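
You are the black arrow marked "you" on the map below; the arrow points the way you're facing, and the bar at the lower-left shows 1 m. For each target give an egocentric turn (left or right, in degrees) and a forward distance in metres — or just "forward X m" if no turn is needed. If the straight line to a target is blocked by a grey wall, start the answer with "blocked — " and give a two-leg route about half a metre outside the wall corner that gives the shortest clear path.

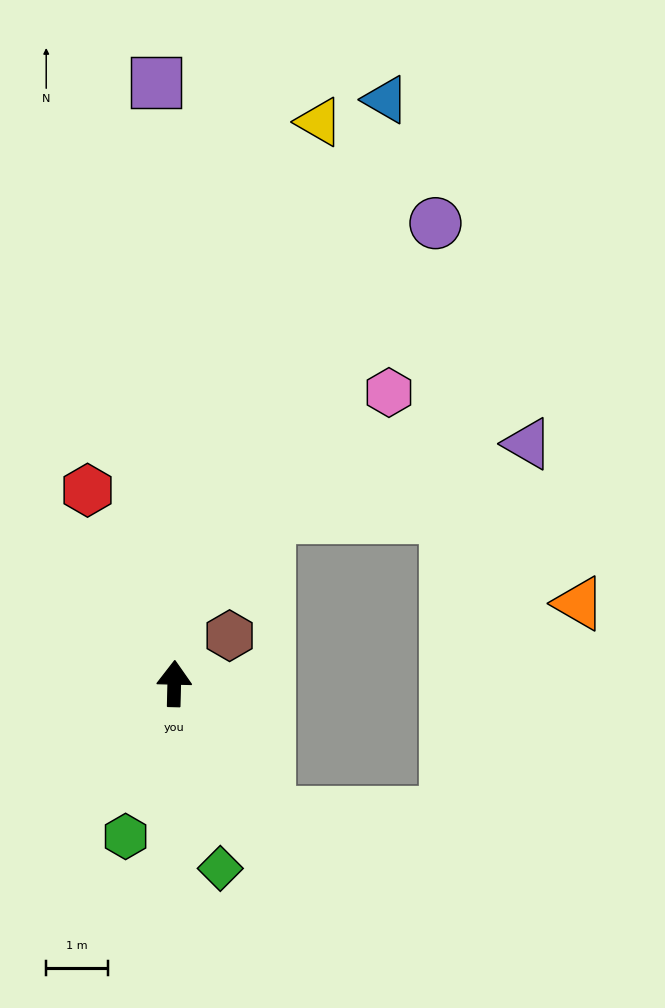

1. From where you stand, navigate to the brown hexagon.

turn right 48°, forward 1.2 m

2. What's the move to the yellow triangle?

turn right 13°, forward 9.3 m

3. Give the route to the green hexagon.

turn left 164°, forward 2.6 m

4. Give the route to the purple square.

turn left 3°, forward 9.7 m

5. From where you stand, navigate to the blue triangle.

turn right 18°, forward 10.0 m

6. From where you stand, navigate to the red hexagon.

turn left 26°, forward 3.4 m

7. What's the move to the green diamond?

turn right 165°, forward 3.1 m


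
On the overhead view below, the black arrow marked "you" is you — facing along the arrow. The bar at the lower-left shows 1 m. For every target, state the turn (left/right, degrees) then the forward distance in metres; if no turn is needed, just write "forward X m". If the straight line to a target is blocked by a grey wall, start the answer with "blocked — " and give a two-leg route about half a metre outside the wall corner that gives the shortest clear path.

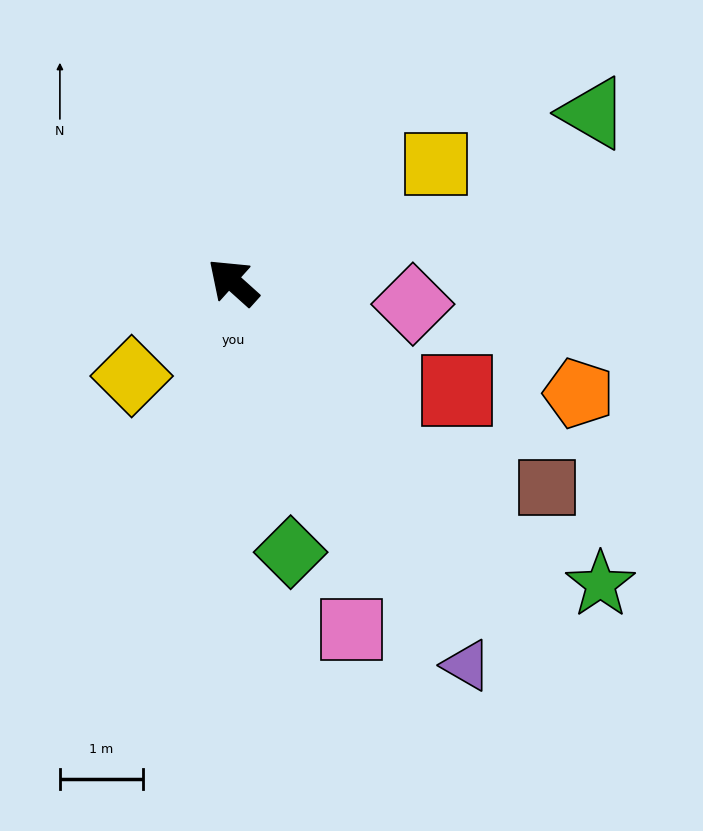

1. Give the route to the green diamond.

turn left 144°, forward 3.3 m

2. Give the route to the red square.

turn right 164°, forward 3.0 m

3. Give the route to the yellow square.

turn right 108°, forward 2.8 m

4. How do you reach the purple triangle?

turn left 163°, forward 5.4 m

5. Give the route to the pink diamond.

turn right 145°, forward 2.2 m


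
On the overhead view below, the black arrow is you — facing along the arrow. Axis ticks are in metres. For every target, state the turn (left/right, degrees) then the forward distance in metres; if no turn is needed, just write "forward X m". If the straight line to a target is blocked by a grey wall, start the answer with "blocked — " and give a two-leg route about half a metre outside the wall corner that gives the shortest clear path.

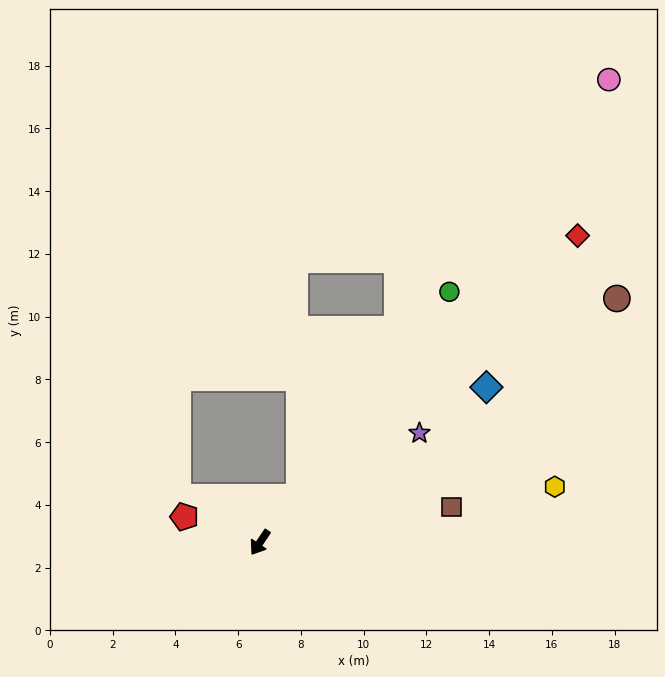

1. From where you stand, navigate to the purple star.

turn left 158°, forward 6.2 m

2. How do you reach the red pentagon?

turn right 75°, forward 2.5 m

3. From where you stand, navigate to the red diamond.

turn left 168°, forward 14.1 m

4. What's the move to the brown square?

turn left 134°, forward 6.2 m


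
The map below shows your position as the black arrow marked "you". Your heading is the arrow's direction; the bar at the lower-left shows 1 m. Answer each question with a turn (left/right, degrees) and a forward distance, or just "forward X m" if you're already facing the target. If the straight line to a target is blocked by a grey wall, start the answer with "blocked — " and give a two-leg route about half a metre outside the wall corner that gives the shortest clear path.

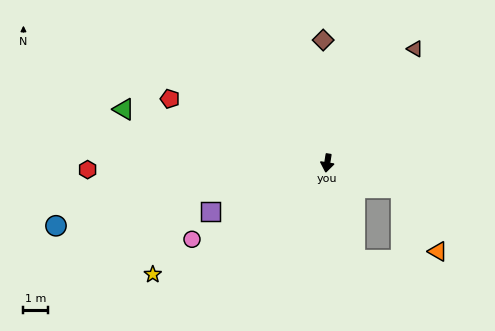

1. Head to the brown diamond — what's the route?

turn right 169°, forward 5.1 m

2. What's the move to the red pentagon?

turn right 103°, forward 7.0 m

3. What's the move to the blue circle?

turn right 68°, forward 11.5 m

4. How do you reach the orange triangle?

blocked — turn left 81°, forward 3.2 m, then turn right 42°, forward 3.0 m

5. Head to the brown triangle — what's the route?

turn left 152°, forward 5.9 m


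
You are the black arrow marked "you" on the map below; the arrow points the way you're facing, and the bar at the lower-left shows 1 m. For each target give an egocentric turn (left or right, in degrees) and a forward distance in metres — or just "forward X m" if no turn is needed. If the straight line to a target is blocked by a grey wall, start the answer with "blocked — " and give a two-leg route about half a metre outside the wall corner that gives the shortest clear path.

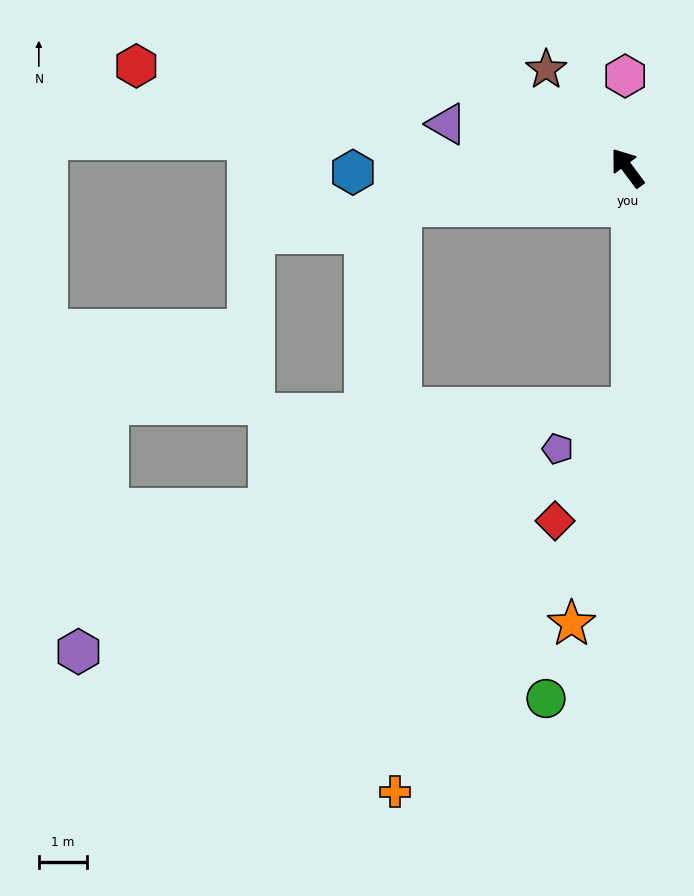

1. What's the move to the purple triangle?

turn left 40°, forward 3.8 m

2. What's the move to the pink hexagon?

turn right 35°, forward 1.9 m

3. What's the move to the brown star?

turn left 3°, forward 2.6 m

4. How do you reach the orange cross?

blocked — turn left 63°, forward 4.7 m, then turn left 80°, forward 12.1 m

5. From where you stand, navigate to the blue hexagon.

turn left 54°, forward 5.6 m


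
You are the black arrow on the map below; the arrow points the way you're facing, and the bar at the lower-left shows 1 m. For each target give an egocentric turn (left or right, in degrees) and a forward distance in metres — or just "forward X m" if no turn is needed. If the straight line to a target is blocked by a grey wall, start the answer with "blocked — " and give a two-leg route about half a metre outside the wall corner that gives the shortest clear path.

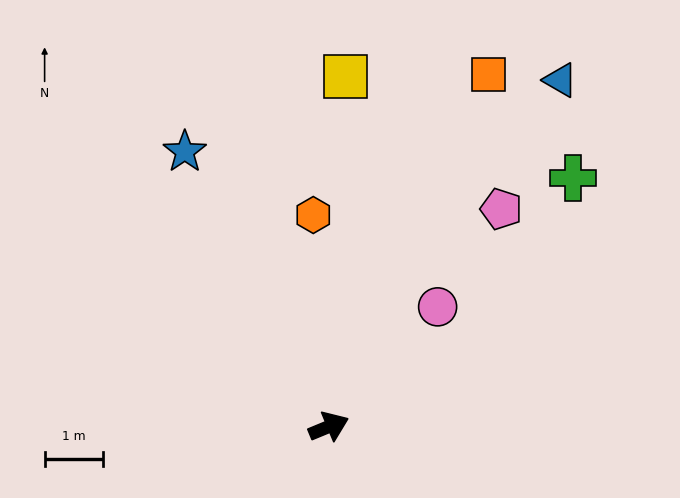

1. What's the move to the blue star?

turn left 95°, forward 5.3 m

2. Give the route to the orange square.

turn left 43°, forward 6.7 m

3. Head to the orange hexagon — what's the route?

turn left 72°, forward 3.7 m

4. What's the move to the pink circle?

turn left 25°, forward 2.8 m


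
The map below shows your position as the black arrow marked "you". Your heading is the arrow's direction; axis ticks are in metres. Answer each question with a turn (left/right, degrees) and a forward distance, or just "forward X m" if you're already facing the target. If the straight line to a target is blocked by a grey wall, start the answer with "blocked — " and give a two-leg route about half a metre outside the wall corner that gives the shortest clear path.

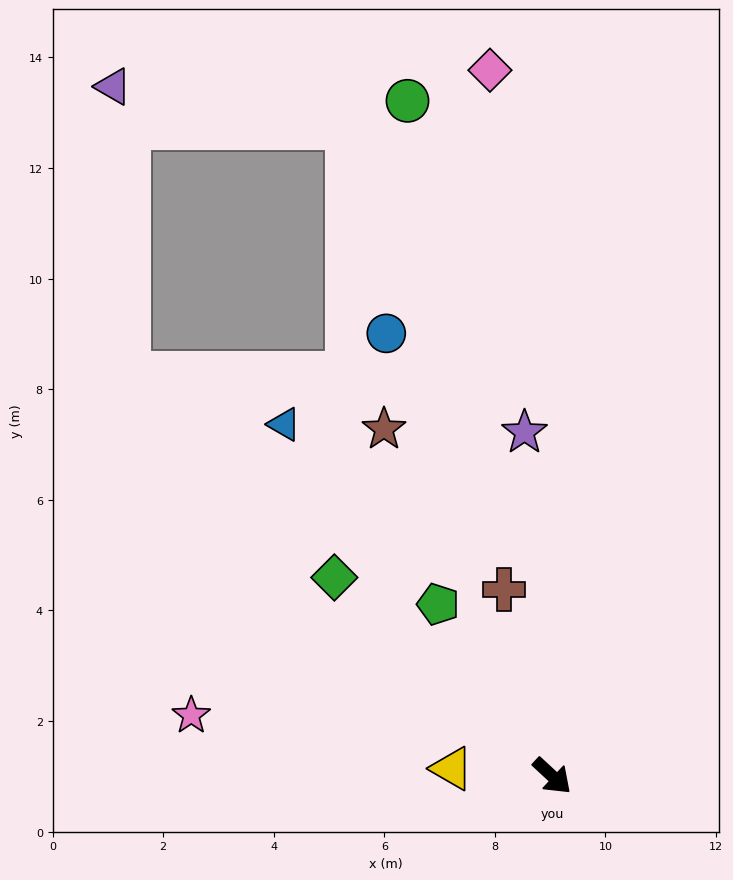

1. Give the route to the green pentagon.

turn left 166°, forward 3.7 m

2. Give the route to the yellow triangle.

turn right 141°, forward 1.8 m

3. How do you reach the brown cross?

turn left 147°, forward 3.5 m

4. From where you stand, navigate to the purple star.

turn left 137°, forward 6.2 m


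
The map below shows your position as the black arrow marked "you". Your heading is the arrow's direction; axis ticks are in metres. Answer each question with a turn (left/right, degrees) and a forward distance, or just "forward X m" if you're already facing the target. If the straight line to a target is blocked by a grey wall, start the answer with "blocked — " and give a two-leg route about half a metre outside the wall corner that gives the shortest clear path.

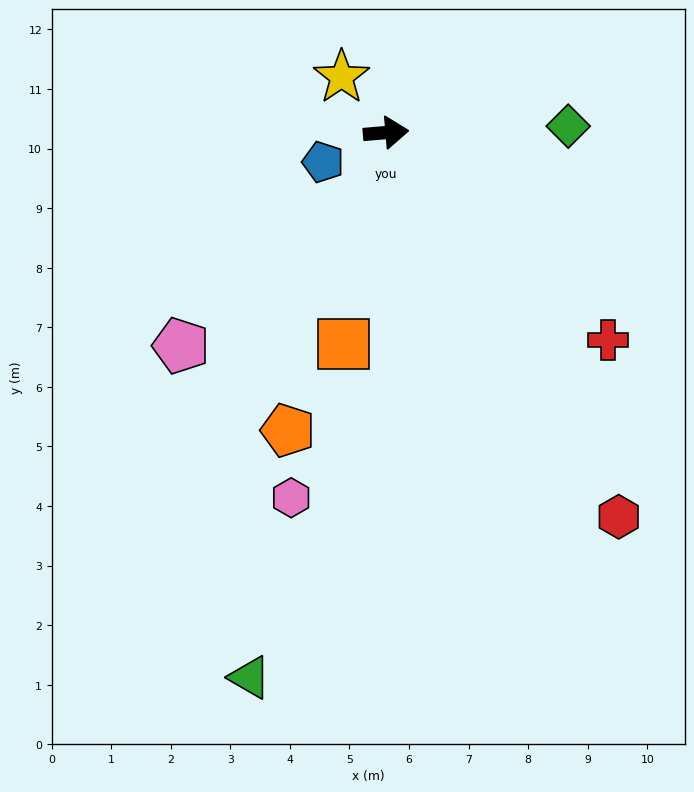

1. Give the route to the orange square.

turn right 106°, forward 3.6 m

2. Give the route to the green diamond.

turn right 3°, forward 3.1 m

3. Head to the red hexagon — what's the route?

turn right 64°, forward 7.5 m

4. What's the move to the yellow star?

turn left 124°, forward 1.2 m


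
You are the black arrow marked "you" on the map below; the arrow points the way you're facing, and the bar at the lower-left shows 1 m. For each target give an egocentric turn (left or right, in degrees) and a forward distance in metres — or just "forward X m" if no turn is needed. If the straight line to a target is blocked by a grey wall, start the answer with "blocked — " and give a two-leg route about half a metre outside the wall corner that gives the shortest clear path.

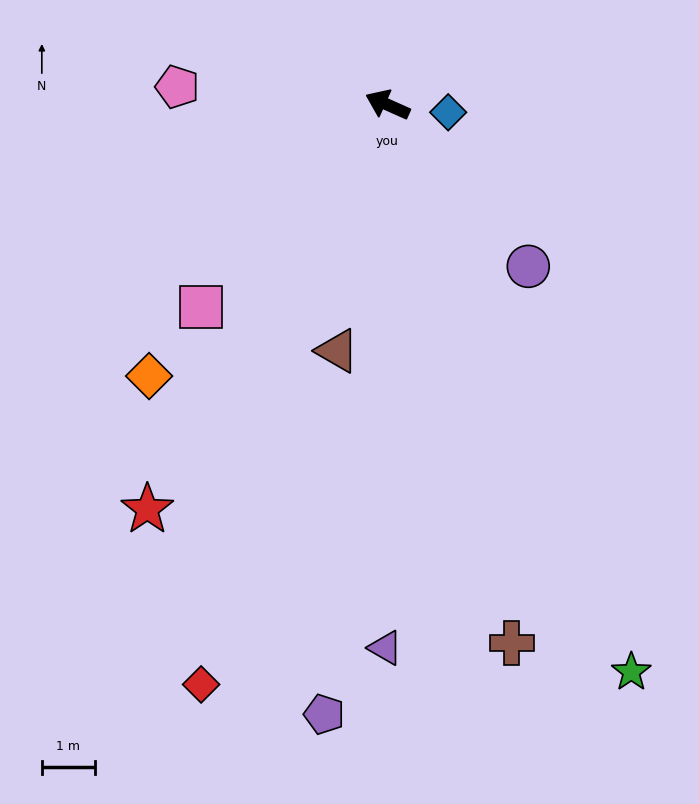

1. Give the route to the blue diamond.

turn right 163°, forward 1.2 m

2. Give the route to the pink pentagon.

turn left 19°, forward 4.0 m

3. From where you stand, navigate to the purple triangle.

turn left 114°, forward 10.3 m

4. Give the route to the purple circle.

turn left 155°, forward 4.0 m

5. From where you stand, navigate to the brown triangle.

turn left 103°, forward 4.7 m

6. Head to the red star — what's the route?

turn left 83°, forward 8.9 m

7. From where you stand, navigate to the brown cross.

turn left 127°, forward 10.4 m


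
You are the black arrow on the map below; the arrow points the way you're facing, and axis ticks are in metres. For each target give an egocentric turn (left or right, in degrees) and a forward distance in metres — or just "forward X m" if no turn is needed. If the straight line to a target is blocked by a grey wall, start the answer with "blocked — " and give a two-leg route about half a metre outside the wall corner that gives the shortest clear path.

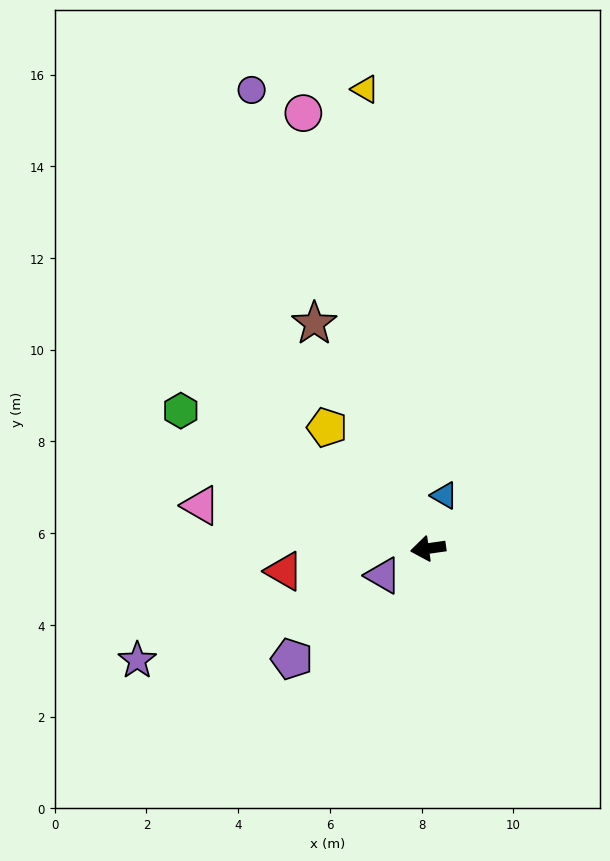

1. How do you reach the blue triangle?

turn right 115°, forward 1.2 m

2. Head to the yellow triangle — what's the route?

turn right 90°, forward 10.1 m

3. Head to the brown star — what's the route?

turn right 71°, forward 5.5 m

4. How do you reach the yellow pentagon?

turn right 58°, forward 3.4 m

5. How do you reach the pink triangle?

turn right 19°, forward 5.0 m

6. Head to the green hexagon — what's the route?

turn right 37°, forward 6.2 m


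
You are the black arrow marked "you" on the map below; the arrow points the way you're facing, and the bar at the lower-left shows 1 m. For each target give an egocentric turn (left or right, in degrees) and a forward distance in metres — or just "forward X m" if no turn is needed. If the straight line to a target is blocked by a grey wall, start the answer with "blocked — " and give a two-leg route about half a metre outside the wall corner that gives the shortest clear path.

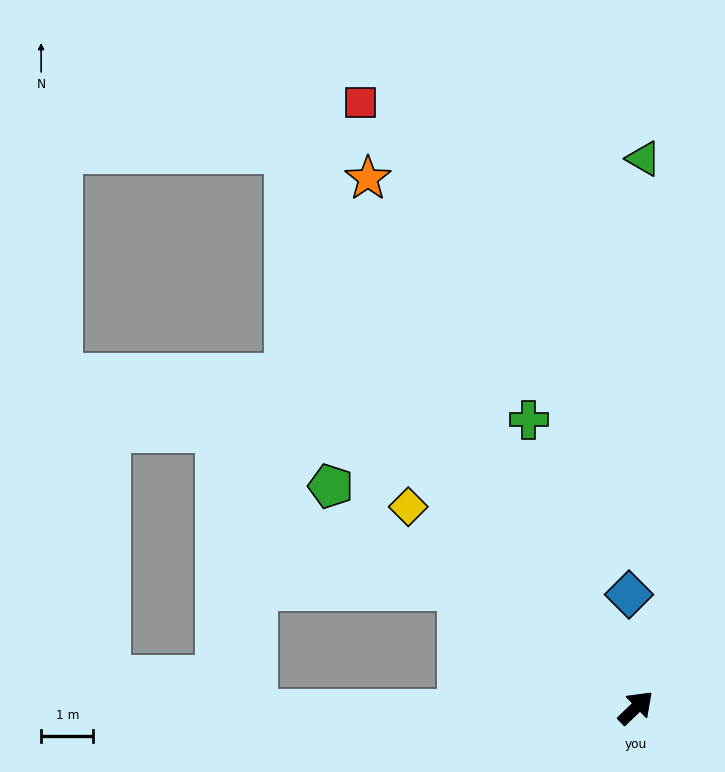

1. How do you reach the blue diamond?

turn left 50°, forward 2.2 m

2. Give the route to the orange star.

turn left 73°, forward 11.3 m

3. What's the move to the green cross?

turn left 66°, forward 5.9 m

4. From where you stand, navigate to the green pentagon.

turn left 100°, forward 7.2 m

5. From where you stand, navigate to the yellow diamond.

turn left 95°, forward 5.8 m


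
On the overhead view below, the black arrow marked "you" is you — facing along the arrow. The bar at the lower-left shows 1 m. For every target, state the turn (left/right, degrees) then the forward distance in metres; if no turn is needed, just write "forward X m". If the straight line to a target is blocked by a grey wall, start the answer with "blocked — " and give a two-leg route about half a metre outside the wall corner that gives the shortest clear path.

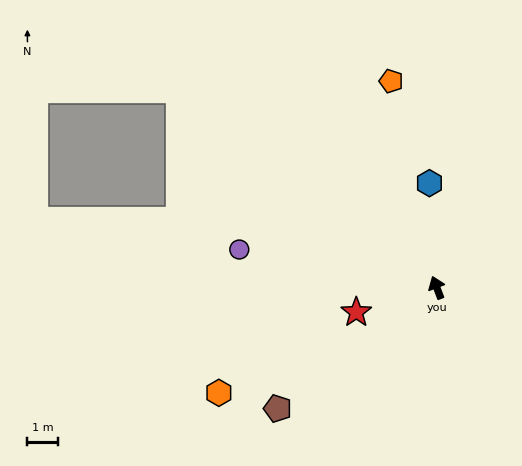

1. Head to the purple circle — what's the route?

turn left 58°, forward 6.5 m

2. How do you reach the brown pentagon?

turn left 106°, forward 6.5 m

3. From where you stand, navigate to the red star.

turn left 86°, forward 2.7 m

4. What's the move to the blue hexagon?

turn right 17°, forward 3.4 m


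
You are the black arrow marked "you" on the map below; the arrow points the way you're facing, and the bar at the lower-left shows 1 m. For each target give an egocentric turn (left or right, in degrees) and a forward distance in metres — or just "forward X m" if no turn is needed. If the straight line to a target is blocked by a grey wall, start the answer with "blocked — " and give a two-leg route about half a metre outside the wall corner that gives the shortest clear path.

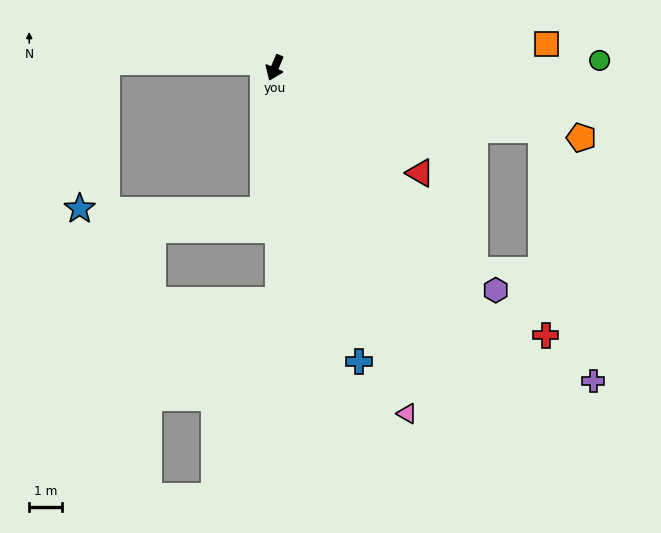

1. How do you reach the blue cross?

turn left 39°, forward 9.4 m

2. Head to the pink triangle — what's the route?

turn left 44°, forward 11.4 m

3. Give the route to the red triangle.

turn left 77°, forward 5.5 m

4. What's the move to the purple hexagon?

turn left 68°, forward 9.6 m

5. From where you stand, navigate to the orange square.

turn left 118°, forward 8.4 m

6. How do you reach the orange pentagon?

turn left 100°, forward 9.7 m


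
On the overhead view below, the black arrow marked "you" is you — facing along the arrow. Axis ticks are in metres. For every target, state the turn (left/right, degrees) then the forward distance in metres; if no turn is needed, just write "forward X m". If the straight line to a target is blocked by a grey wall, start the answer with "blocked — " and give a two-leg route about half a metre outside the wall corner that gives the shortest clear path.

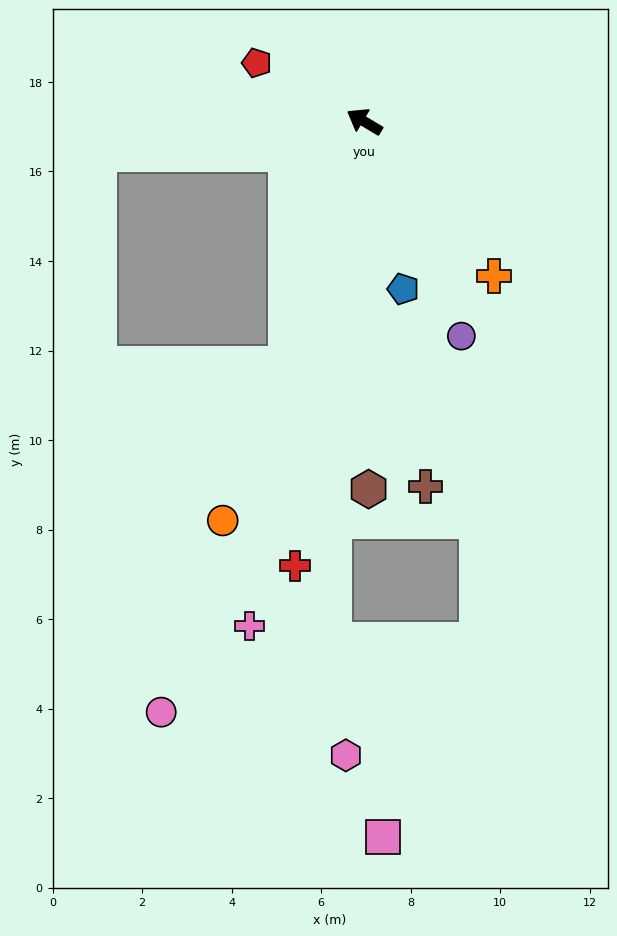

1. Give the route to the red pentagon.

turn left 2°, forward 2.7 m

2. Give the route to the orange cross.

turn left 161°, forward 4.5 m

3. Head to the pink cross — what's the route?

turn left 108°, forward 11.6 m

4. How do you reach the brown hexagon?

turn left 122°, forward 8.2 m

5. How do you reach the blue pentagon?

turn left 134°, forward 3.8 m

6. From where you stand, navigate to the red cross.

turn left 112°, forward 10.0 m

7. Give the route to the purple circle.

turn left 145°, forward 5.3 m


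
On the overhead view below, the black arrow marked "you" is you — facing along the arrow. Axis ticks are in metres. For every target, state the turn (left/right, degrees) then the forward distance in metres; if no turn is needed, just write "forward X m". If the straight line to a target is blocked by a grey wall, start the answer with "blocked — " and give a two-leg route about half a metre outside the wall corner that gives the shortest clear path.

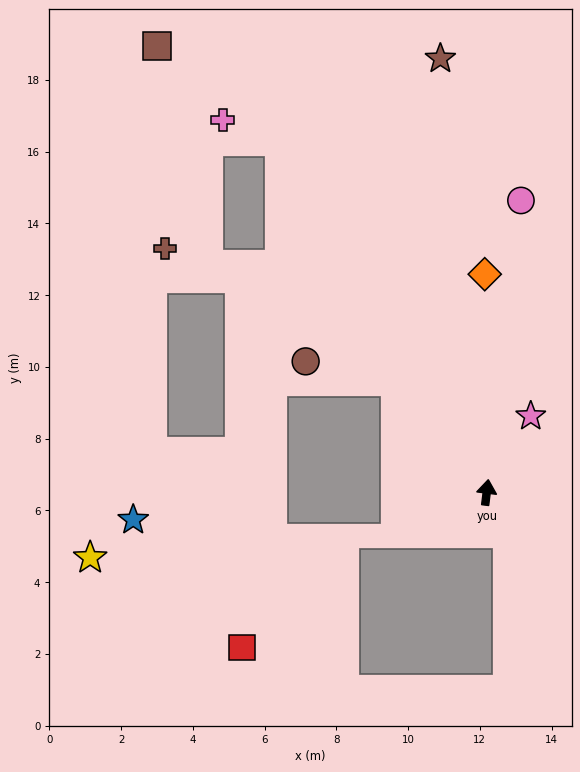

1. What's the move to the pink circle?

forward 8.2 m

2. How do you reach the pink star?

turn right 23°, forward 2.5 m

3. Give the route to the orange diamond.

turn left 8°, forward 6.1 m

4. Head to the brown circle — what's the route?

blocked — turn left 46°, forward 4.0 m, then turn left 39°, forward 2.6 m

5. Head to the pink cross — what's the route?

blocked — turn left 37°, forward 11.4 m, then turn left 40°, forward 1.7 m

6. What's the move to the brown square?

blocked — turn left 37°, forward 11.4 m, then turn left 22°, forward 4.3 m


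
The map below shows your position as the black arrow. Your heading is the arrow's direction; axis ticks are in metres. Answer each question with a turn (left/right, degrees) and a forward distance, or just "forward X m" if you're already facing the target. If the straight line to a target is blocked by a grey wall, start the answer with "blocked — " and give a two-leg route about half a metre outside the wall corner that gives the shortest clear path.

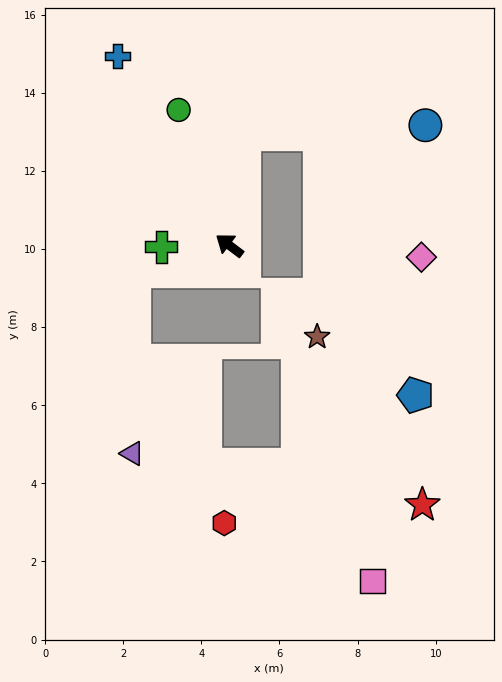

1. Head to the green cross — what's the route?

turn left 38°, forward 1.7 m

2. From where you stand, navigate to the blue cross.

turn right 22°, forward 5.6 m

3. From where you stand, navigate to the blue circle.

blocked — turn right 61°, forward 2.9 m, then turn right 79°, forward 4.6 m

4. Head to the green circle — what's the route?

turn right 32°, forward 3.7 m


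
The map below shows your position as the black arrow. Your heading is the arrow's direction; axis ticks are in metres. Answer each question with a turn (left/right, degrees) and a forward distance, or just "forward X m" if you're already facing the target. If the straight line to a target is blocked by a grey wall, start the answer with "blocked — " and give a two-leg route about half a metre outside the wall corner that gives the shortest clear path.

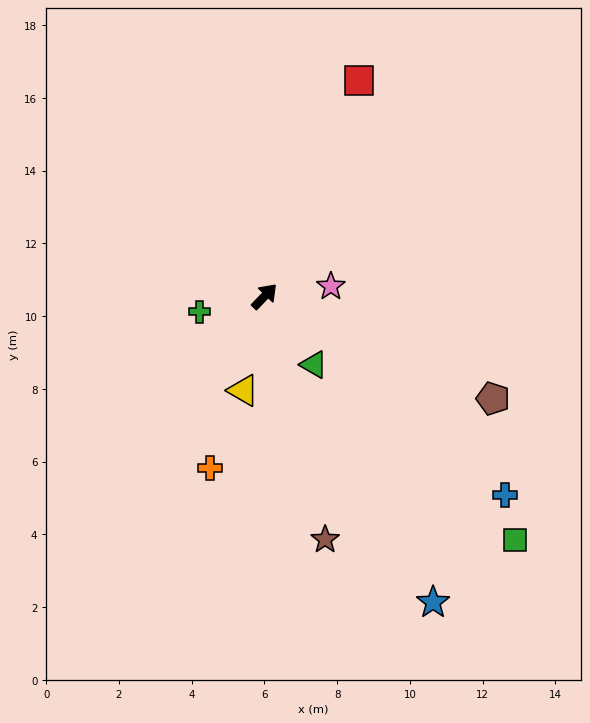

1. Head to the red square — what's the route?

turn left 20°, forward 6.5 m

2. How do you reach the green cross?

turn left 147°, forward 1.8 m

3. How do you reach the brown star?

turn right 122°, forward 6.9 m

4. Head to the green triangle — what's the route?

turn right 100°, forward 2.3 m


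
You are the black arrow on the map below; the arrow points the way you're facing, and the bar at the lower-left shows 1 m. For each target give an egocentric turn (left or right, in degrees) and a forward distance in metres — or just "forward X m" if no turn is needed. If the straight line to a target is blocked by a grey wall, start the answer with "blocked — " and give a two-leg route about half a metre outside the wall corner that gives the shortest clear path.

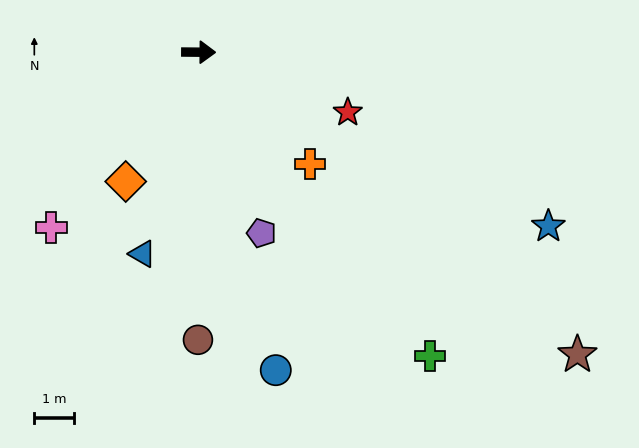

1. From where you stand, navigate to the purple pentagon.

turn right 70°, forward 4.8 m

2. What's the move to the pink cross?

turn right 130°, forward 5.7 m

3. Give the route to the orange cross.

turn right 45°, forward 3.9 m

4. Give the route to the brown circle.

turn right 90°, forward 7.2 m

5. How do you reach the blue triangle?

turn right 105°, forward 5.2 m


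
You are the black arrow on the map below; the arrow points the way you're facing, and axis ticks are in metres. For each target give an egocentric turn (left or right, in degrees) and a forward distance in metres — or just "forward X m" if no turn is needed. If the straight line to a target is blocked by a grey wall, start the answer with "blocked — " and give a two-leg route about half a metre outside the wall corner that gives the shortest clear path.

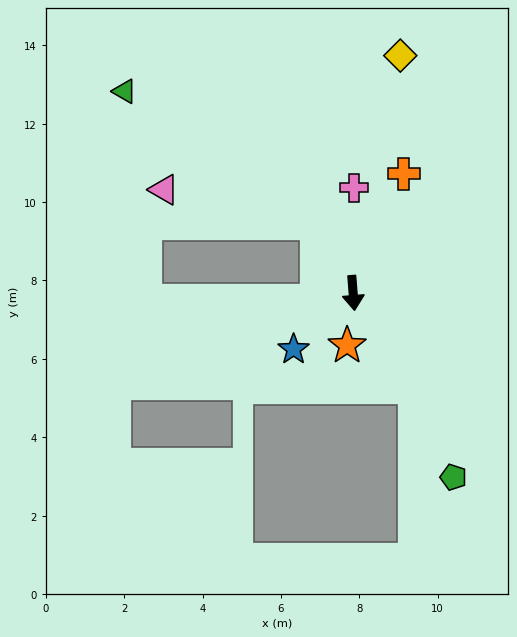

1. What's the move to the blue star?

turn right 51°, forward 2.1 m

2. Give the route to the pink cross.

turn left 175°, forward 2.7 m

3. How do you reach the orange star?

turn right 11°, forward 1.3 m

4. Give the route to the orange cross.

turn left 152°, forward 3.3 m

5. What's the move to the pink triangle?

blocked — turn right 157°, forward 2.0 m, then turn left 50°, forward 4.0 m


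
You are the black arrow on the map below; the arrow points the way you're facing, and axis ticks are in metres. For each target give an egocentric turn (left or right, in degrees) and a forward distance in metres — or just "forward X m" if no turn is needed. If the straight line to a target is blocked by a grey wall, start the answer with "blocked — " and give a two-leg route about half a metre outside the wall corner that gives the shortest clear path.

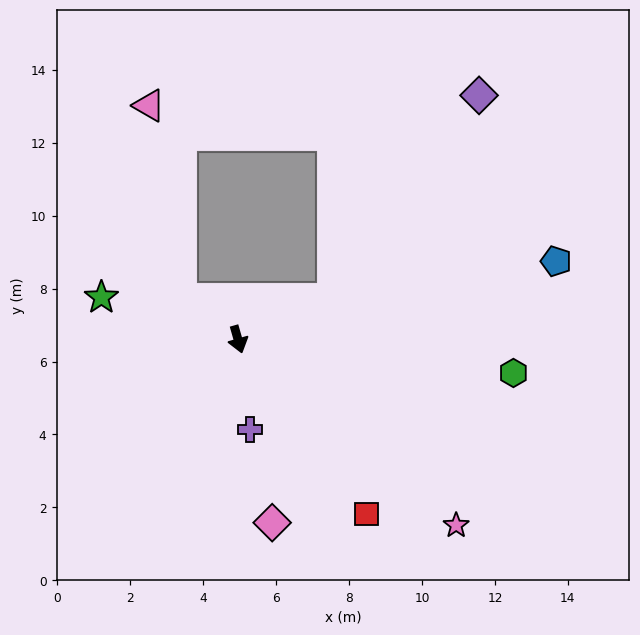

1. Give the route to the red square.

turn left 20°, forward 5.9 m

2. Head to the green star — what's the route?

turn right 123°, forward 3.9 m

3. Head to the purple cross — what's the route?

turn right 8°, forward 2.5 m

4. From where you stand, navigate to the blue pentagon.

turn left 88°, forward 9.0 m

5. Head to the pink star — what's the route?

turn left 34°, forward 7.9 m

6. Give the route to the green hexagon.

turn left 67°, forward 7.6 m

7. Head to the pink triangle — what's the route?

blocked — turn right 142°, forward 1.9 m, then turn right 44°, forward 5.4 m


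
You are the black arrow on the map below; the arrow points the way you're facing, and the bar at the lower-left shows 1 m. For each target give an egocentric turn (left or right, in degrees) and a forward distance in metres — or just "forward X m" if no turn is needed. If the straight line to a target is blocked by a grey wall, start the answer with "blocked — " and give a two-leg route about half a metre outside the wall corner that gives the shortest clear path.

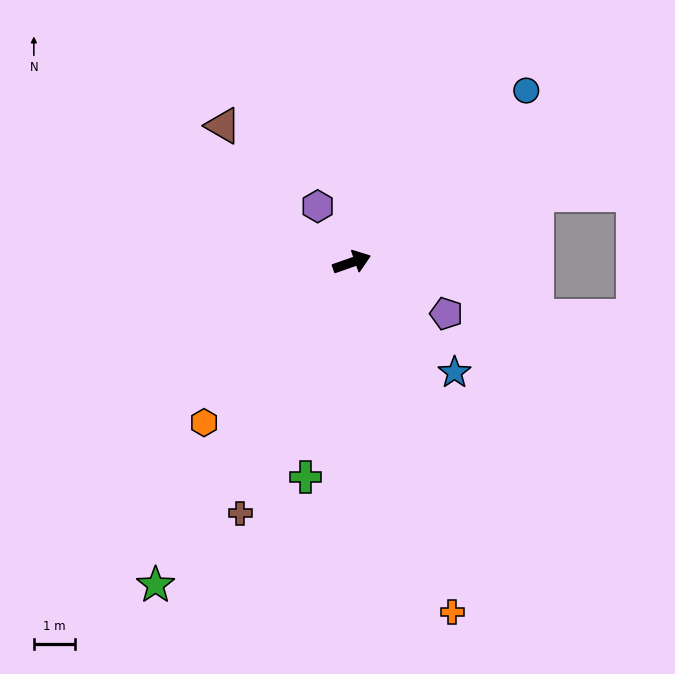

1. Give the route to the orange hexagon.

turn right 152°, forward 5.3 m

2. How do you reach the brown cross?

turn right 133°, forward 6.7 m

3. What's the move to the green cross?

turn right 122°, forward 5.4 m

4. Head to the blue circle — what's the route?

turn left 25°, forward 6.0 m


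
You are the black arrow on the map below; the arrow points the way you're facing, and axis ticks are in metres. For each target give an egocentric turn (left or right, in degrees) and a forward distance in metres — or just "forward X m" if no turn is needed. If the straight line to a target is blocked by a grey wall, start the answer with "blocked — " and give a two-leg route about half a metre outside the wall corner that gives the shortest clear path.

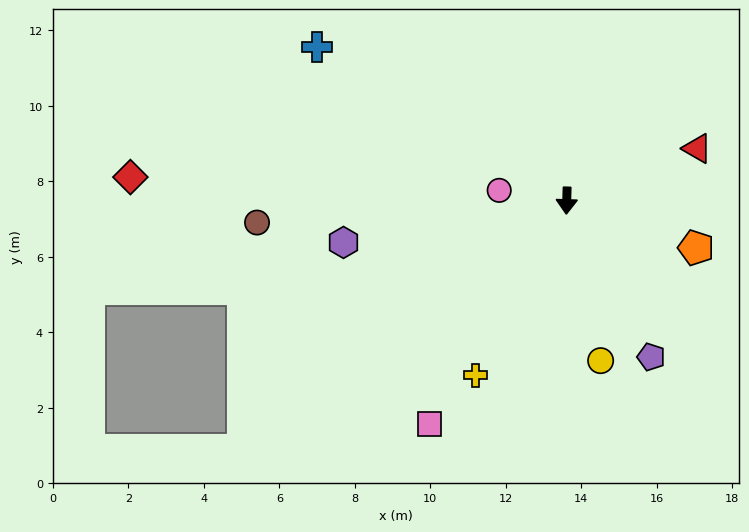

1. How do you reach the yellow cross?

turn right 26°, forward 5.2 m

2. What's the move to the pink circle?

turn right 97°, forward 1.8 m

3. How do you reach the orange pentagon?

turn left 72°, forward 3.6 m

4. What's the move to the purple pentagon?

turn left 30°, forward 4.7 m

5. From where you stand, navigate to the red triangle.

turn left 113°, forward 3.7 m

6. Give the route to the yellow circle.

turn left 14°, forward 4.3 m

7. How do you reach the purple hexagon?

turn right 78°, forward 6.0 m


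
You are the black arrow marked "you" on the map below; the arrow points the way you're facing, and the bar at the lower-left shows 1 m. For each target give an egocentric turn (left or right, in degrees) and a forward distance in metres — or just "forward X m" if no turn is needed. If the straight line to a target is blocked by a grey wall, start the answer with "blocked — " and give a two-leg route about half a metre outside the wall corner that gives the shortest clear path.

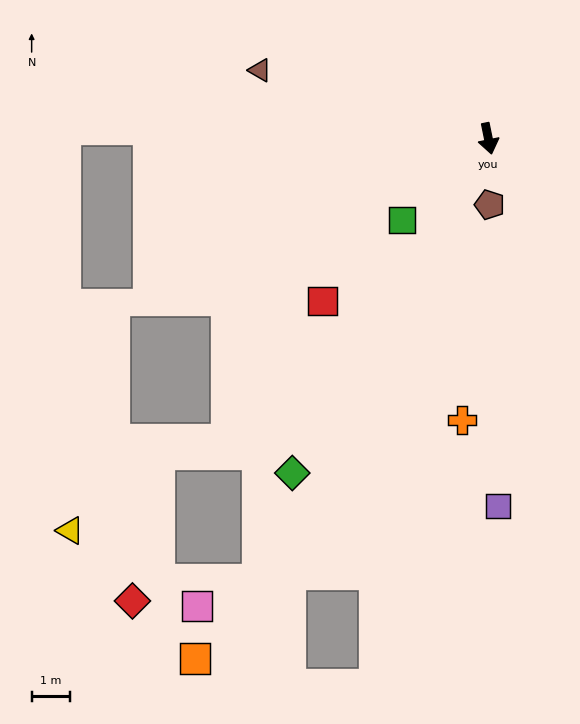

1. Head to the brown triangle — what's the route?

turn right 118°, forward 6.3 m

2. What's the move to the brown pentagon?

turn right 10°, forward 1.7 m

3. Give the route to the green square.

turn right 58°, forward 3.1 m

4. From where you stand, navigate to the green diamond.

turn right 42°, forward 10.2 m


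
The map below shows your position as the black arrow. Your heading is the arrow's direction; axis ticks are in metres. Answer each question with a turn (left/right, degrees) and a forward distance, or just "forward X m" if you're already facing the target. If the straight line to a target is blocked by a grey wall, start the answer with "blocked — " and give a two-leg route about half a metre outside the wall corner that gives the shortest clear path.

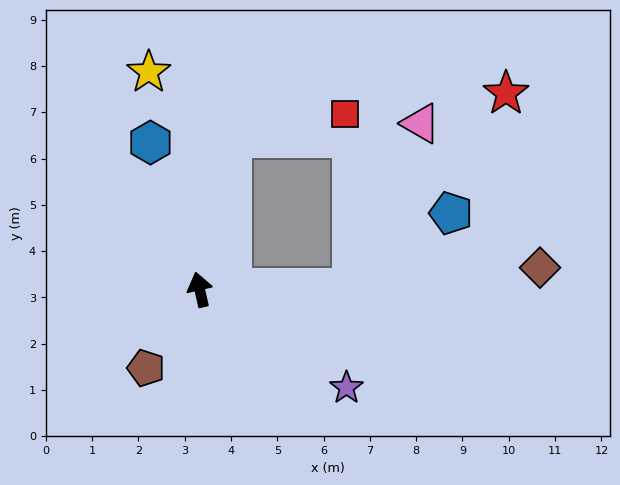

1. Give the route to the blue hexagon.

turn left 6°, forward 3.3 m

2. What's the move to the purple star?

turn right 137°, forward 3.8 m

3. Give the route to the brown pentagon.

turn left 133°, forward 2.1 m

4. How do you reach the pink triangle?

blocked — turn right 102°, forward 3.3 m, then turn left 66°, forward 3.8 m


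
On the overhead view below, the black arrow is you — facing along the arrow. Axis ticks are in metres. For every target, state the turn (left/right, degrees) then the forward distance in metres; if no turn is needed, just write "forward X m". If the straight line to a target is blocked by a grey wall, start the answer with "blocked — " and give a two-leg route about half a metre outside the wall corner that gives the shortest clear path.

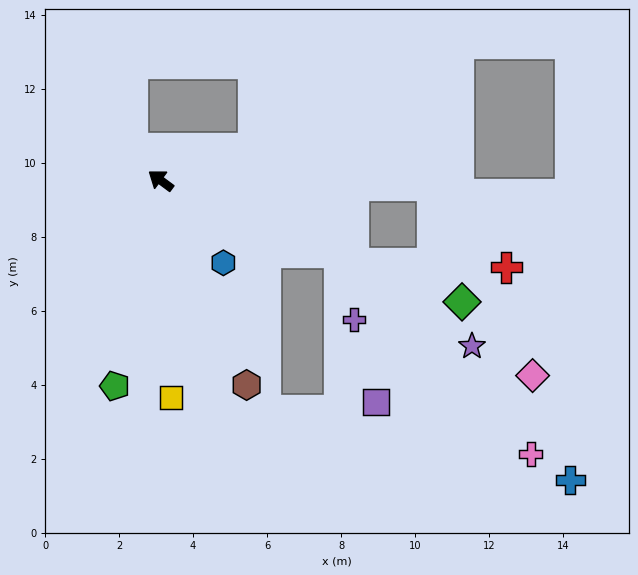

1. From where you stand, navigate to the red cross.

blocked — turn right 144°, forward 7.4 m, then turn right 48°, forward 3.0 m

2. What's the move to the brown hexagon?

turn left 149°, forward 6.0 m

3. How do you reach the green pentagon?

turn left 114°, forward 5.7 m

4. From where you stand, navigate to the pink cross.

blocked — turn right 165°, forward 5.2 m, then turn right 25°, forward 7.5 m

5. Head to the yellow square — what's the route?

turn left 129°, forward 5.9 m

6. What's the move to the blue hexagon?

turn left 164°, forward 2.8 m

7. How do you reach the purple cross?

blocked — turn right 165°, forward 5.2 m, then turn right 56°, forward 1.9 m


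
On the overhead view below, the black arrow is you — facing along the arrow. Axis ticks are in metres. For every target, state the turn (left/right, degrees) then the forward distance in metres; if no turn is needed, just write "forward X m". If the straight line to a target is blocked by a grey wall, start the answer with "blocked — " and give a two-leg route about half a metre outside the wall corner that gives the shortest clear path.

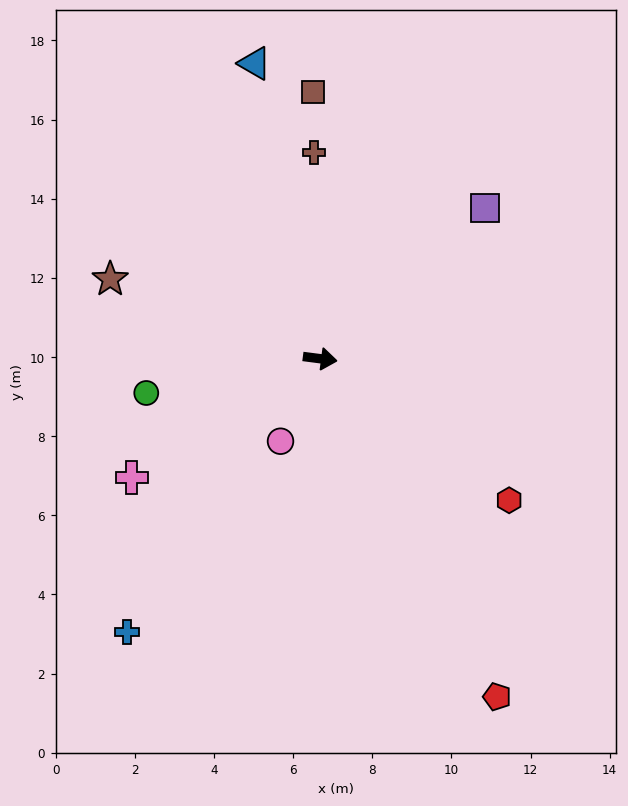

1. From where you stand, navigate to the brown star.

turn left 167°, forward 5.7 m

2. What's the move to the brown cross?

turn left 99°, forward 5.2 m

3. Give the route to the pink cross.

turn right 140°, forward 5.6 m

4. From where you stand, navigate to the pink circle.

turn right 108°, forward 2.3 m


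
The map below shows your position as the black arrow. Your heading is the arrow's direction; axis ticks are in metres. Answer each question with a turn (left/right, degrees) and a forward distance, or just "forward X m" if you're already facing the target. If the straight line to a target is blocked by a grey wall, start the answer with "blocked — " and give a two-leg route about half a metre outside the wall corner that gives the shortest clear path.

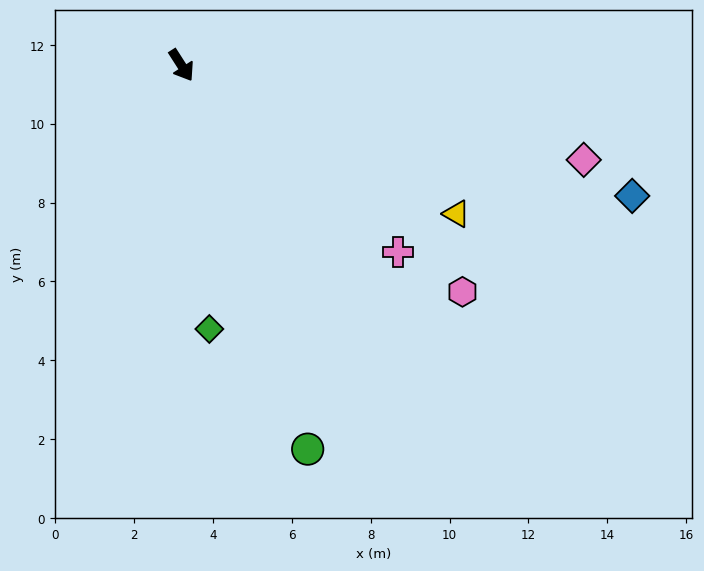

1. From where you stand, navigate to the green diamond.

turn right 27°, forward 6.7 m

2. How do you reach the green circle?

turn right 14°, forward 10.2 m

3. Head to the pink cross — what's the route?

turn left 17°, forward 7.2 m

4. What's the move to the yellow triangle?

turn left 29°, forward 7.9 m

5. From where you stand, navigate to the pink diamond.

turn left 44°, forward 10.5 m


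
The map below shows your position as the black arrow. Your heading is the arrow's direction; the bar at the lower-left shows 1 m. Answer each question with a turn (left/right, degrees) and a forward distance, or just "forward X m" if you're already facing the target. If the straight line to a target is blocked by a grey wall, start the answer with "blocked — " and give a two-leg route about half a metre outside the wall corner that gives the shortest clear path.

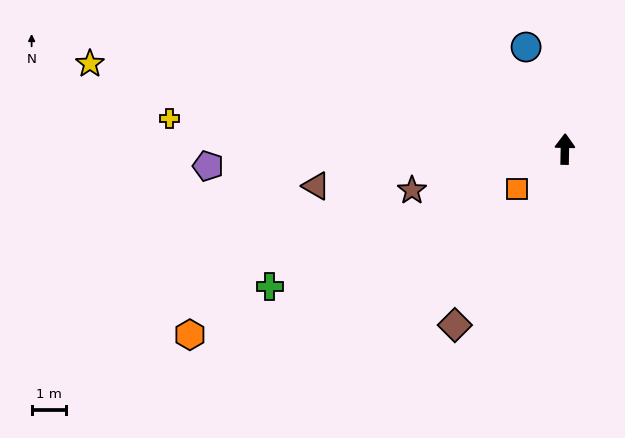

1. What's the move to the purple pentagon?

turn left 94°, forward 10.3 m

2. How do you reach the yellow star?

turn left 81°, forward 13.9 m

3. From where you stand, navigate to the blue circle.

turn left 22°, forward 3.1 m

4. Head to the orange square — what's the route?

turn left 131°, forward 1.8 m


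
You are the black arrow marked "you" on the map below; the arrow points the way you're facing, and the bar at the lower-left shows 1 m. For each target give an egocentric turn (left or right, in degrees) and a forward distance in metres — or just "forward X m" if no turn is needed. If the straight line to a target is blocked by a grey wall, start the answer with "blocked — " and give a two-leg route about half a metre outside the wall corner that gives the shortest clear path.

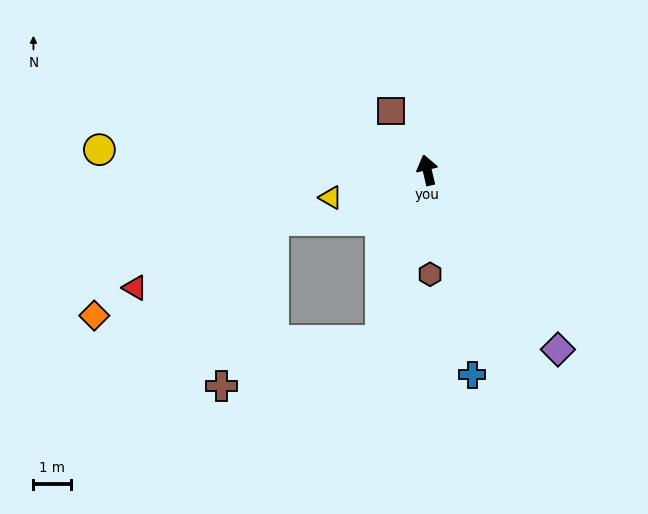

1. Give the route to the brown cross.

blocked — turn left 152°, forward 4.7 m, then turn right 59°, forward 4.4 m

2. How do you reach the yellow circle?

turn left 73°, forward 8.7 m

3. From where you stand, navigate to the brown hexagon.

turn left 168°, forward 2.8 m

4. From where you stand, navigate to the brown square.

turn left 18°, forward 1.8 m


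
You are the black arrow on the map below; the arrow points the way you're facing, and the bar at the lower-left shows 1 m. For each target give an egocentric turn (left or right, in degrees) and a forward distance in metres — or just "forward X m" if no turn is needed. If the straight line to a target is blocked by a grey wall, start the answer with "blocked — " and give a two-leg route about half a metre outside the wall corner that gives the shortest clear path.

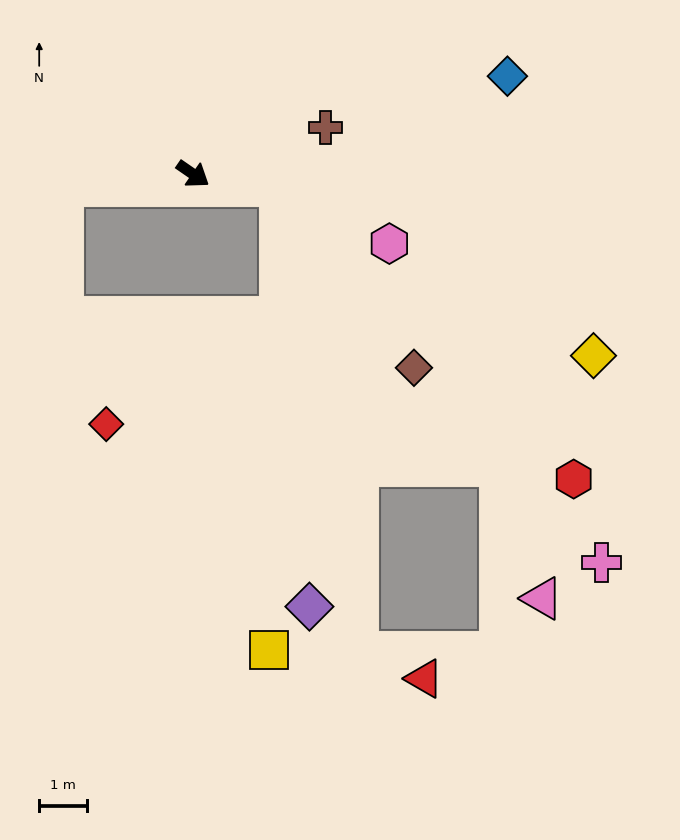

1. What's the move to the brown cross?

turn left 54°, forward 2.9 m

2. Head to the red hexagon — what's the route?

blocked — turn left 26°, forward 1.8 m, then turn right 36°, forward 8.7 m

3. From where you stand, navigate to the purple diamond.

blocked — turn left 26°, forward 1.8 m, then turn right 77°, forward 8.9 m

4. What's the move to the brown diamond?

blocked — turn left 26°, forward 1.8 m, then turn right 45°, forward 4.7 m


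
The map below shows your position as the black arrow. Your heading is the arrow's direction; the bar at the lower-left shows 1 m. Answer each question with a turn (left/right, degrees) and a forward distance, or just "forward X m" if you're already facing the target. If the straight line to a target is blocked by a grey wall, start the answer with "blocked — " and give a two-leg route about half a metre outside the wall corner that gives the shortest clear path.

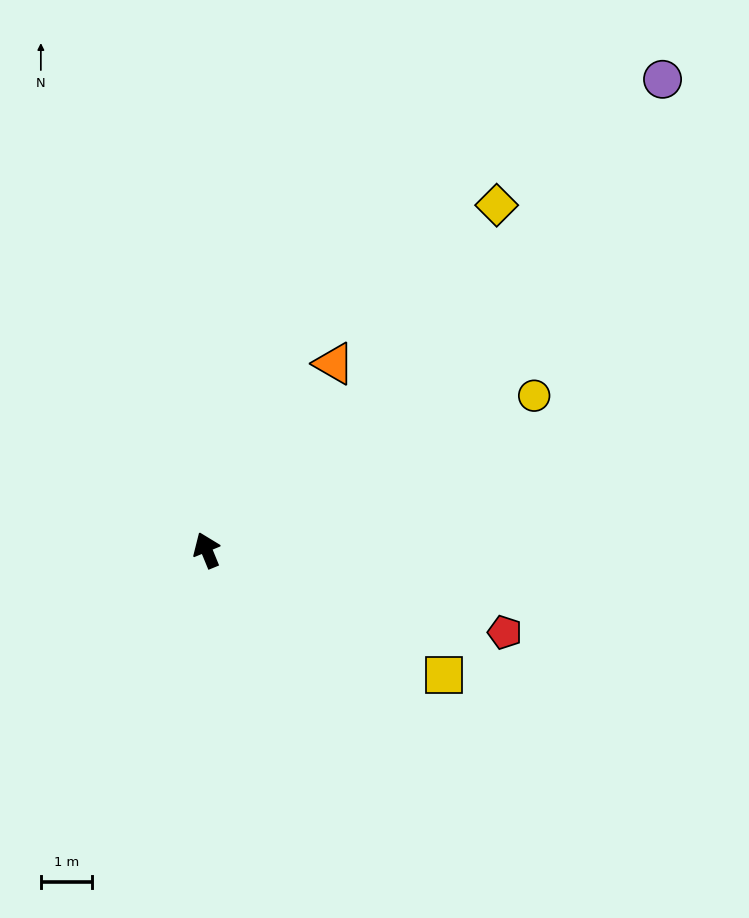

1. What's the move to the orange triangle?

turn right 57°, forward 4.4 m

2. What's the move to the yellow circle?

turn right 87°, forward 7.1 m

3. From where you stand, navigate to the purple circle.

turn right 66°, forward 12.9 m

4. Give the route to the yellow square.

turn right 140°, forward 5.3 m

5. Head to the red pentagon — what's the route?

turn right 128°, forward 6.1 m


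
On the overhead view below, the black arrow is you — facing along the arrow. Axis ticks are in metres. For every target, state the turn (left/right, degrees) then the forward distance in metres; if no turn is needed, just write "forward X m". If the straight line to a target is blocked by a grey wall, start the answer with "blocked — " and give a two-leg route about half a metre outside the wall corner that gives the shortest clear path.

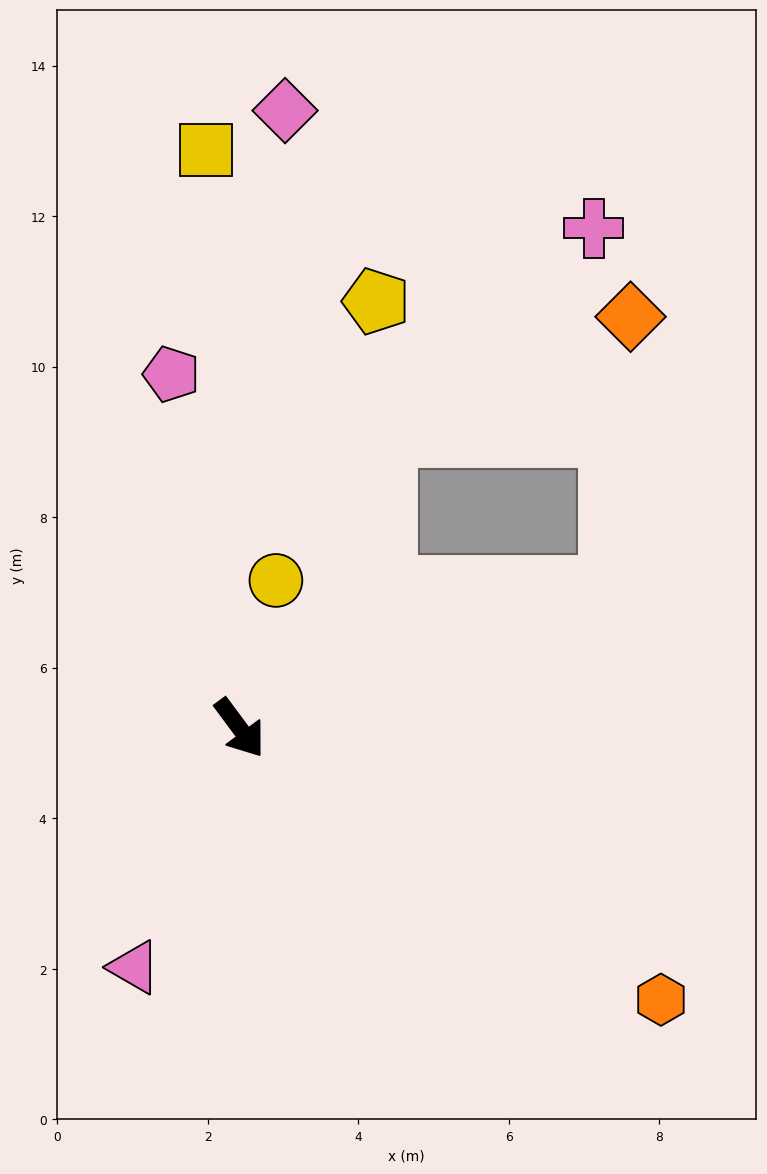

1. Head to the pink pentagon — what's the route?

turn left 154°, forward 4.8 m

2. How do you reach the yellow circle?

turn left 130°, forward 2.0 m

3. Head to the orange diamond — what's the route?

blocked — turn left 74°, forward 5.3 m, then turn left 65°, forward 3.6 m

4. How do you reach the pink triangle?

turn right 60°, forward 3.5 m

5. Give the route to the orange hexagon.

turn left 21°, forward 6.7 m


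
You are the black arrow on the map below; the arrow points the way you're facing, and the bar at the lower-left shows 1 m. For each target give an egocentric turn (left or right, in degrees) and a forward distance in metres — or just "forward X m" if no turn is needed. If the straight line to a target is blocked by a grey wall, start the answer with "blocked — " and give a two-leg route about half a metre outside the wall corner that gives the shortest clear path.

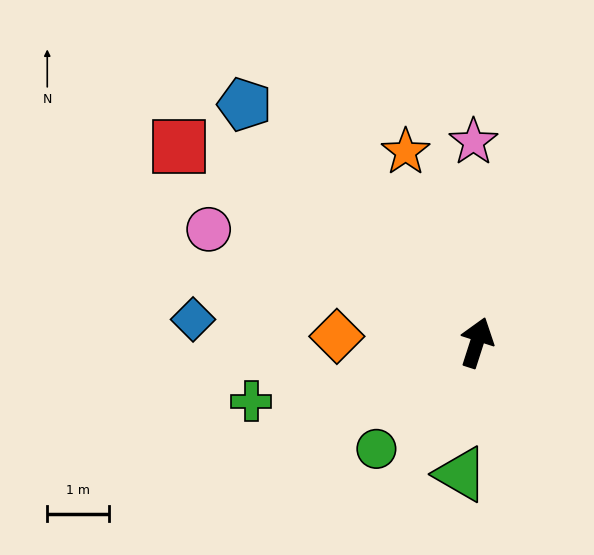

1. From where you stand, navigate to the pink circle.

turn left 85°, forward 4.7 m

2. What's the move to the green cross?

turn left 122°, forward 3.8 m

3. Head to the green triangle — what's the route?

turn right 169°, forward 2.1 m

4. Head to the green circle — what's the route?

turn left 154°, forward 2.4 m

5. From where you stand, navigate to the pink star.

turn left 19°, forward 3.2 m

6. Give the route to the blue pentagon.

turn left 62°, forward 5.4 m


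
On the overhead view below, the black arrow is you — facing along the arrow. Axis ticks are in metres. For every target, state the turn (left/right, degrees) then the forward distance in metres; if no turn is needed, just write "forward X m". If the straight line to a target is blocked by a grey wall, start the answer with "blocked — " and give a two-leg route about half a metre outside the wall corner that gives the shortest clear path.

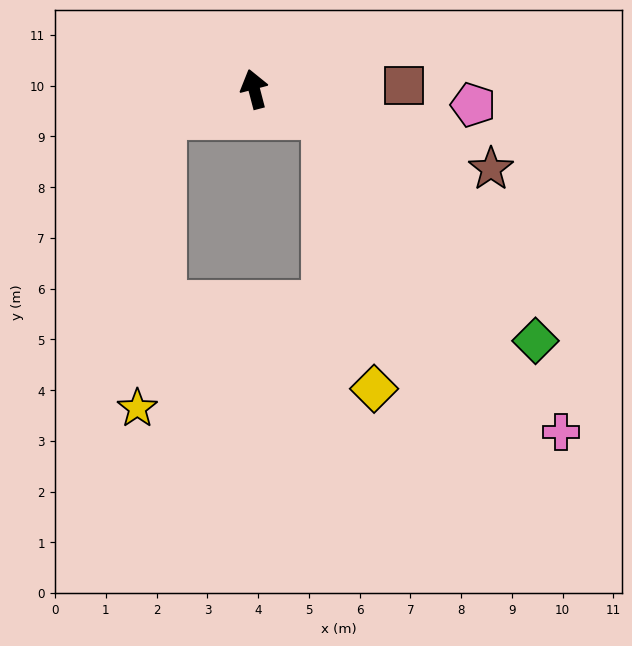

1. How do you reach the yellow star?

blocked — turn left 93°, forward 1.8 m, then turn left 67°, forward 5.7 m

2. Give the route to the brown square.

turn right 103°, forward 3.0 m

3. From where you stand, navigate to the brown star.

turn right 123°, forward 4.9 m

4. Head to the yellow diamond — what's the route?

blocked — turn right 127°, forward 1.5 m, then turn right 57°, forward 5.4 m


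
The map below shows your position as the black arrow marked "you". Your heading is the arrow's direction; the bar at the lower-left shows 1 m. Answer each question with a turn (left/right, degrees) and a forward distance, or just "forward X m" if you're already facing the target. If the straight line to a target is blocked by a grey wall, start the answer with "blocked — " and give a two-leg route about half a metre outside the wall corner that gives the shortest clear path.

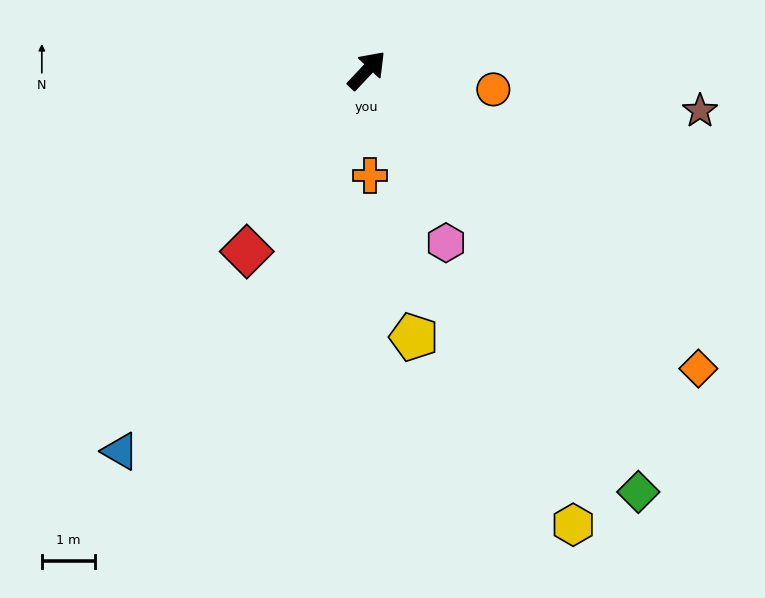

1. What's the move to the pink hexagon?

turn right 112°, forward 3.6 m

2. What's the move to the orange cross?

turn right 135°, forward 2.0 m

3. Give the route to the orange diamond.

turn right 89°, forward 8.5 m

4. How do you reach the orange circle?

turn right 55°, forward 2.4 m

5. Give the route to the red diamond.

turn right 170°, forward 4.1 m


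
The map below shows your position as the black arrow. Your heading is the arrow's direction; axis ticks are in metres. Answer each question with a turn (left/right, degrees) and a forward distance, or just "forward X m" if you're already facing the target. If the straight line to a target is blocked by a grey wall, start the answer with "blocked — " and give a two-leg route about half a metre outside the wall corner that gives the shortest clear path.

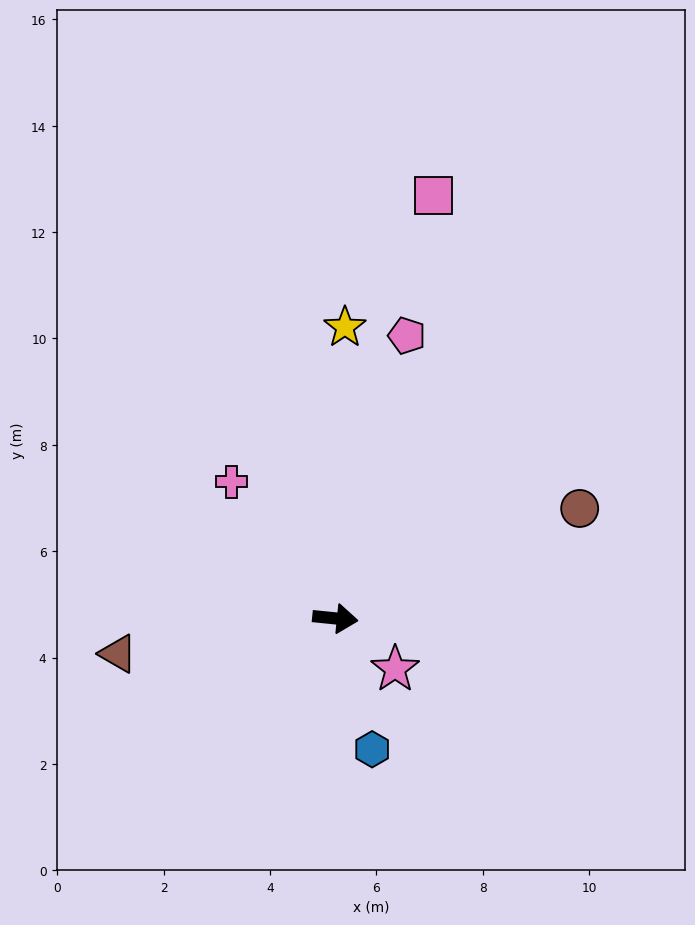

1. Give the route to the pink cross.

turn left 133°, forward 3.2 m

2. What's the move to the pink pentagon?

turn left 82°, forward 5.5 m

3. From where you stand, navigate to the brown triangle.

turn right 165°, forward 4.1 m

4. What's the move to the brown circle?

turn left 30°, forward 5.0 m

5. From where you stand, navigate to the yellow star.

turn left 94°, forward 5.5 m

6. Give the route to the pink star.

turn right 34°, forward 1.5 m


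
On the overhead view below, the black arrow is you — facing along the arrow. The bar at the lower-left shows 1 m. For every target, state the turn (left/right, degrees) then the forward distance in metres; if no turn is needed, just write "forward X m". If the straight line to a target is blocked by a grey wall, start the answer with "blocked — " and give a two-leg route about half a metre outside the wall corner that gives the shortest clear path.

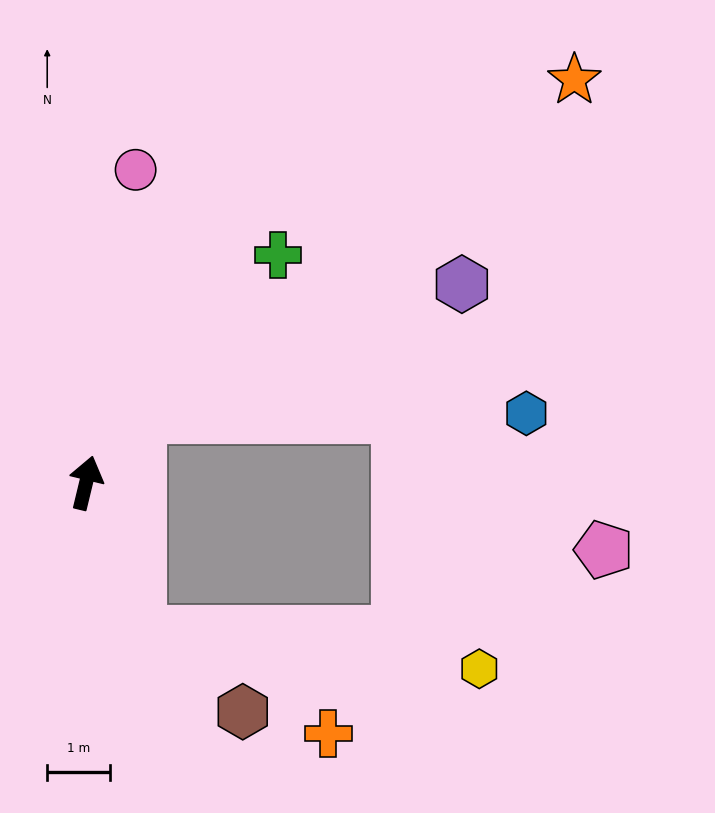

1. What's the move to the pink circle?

turn left 5°, forward 5.1 m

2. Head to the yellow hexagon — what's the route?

blocked — turn right 147°, forward 2.5 m, then turn left 64°, forward 5.4 m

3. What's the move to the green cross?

turn right 26°, forward 4.8 m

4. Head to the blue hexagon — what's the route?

blocked — turn right 26°, forward 1.4 m, then turn right 50°, forward 6.2 m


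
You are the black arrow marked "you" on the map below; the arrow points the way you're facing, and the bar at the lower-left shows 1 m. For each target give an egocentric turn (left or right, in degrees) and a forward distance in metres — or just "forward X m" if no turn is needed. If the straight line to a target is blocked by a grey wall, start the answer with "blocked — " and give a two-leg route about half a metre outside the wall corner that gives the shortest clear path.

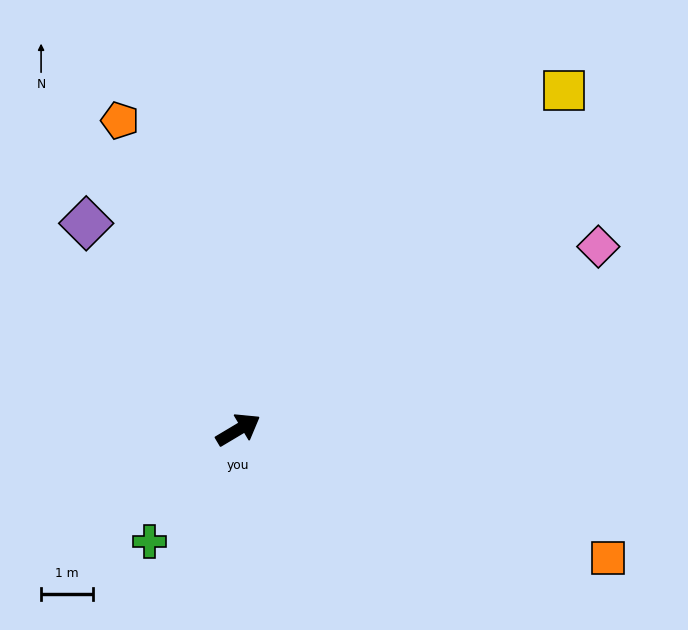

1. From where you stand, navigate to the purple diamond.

turn left 96°, forward 4.9 m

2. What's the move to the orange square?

turn right 50°, forward 7.5 m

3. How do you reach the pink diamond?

turn right 4°, forward 7.7 m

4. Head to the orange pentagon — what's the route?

turn left 80°, forward 6.3 m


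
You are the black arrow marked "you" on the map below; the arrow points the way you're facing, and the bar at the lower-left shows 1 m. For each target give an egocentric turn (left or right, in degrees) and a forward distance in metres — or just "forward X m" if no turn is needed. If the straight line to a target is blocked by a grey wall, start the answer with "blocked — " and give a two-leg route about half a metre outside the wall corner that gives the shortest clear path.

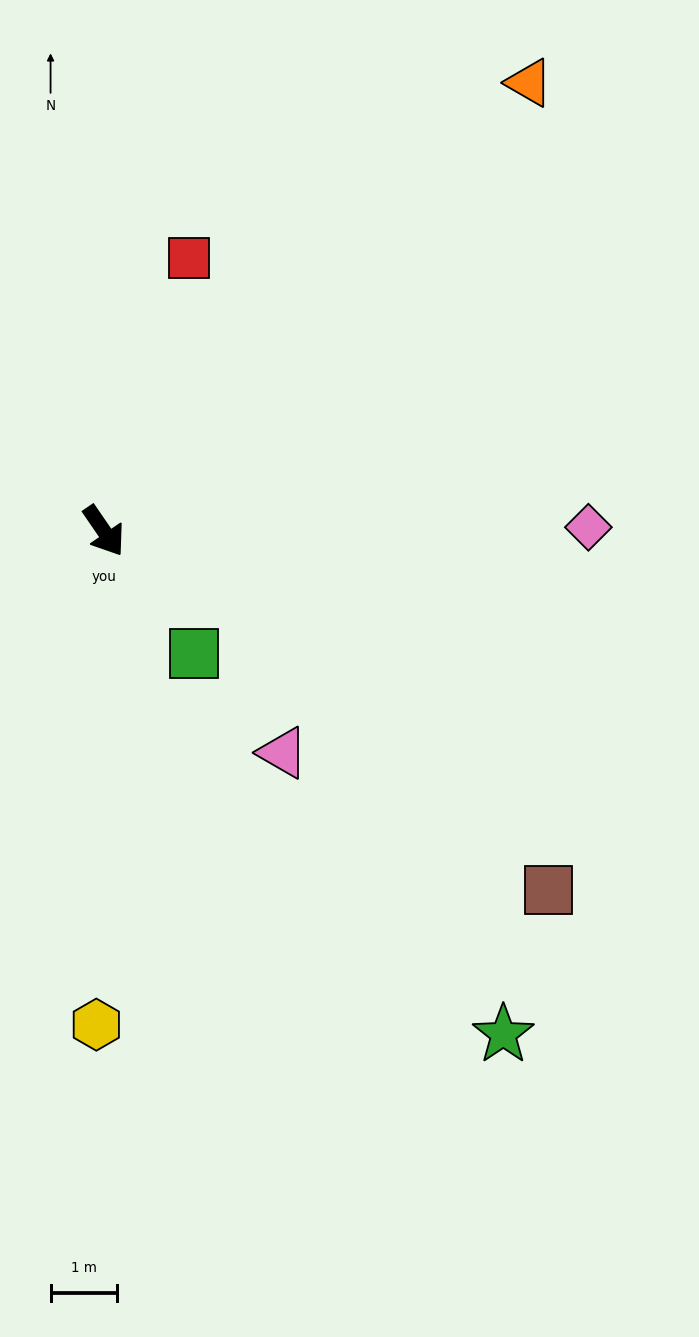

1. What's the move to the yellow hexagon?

turn right 35°, forward 7.5 m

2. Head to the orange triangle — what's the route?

turn left 102°, forward 9.3 m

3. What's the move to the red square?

turn left 128°, forward 4.3 m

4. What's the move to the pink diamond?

turn left 56°, forward 7.3 m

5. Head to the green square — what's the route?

forward 2.3 m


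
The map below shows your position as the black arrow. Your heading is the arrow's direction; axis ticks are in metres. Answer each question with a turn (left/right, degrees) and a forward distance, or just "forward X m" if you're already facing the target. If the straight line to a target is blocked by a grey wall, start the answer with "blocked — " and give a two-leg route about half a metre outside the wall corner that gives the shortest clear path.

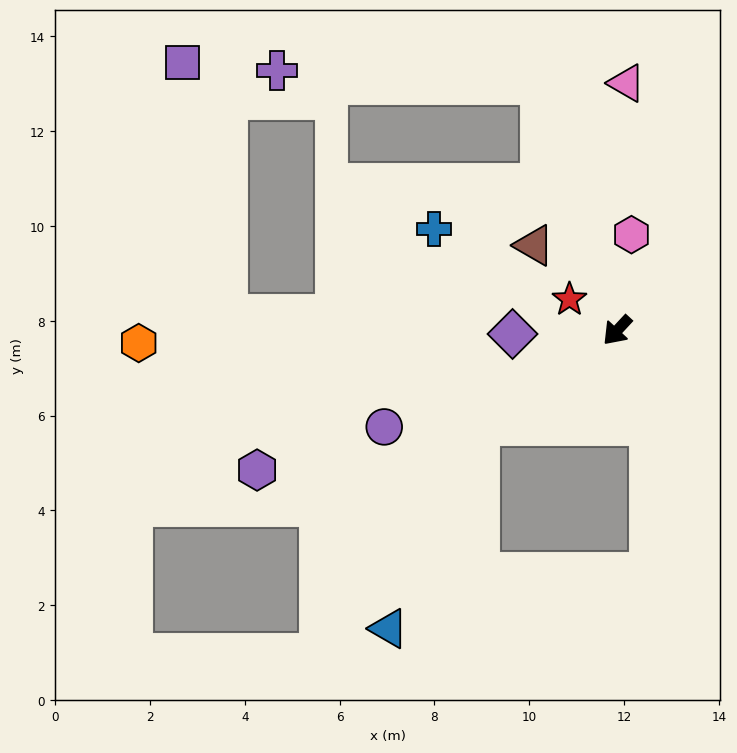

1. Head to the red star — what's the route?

turn right 80°, forward 1.2 m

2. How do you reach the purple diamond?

turn right 45°, forward 2.2 m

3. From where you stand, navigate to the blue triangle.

blocked — turn right 12°, forward 3.5 m, then turn left 31°, forward 4.7 m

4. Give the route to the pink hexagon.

turn right 146°, forward 2.0 m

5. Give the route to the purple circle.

turn right 25°, forward 5.3 m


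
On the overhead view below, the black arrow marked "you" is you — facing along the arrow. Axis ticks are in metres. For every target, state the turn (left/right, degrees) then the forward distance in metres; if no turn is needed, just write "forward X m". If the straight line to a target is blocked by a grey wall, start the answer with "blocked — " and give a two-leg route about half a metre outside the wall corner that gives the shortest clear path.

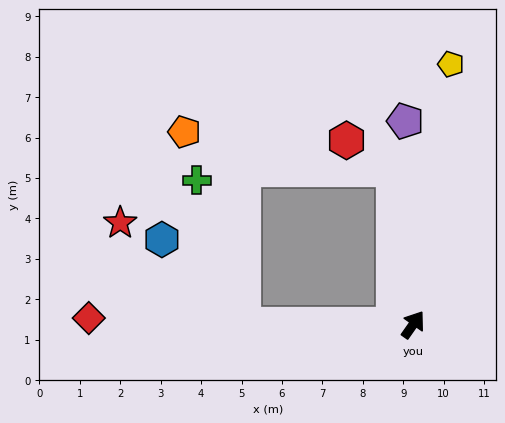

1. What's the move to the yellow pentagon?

turn left 27°, forward 6.5 m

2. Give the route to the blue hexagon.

blocked — turn left 125°, forward 4.2 m, then turn right 46°, forward 2.9 m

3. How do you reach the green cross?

blocked — turn left 125°, forward 4.2 m, then turn right 72°, forward 3.7 m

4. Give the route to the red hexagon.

blocked — turn left 42°, forward 3.8 m, then turn left 51°, forward 1.4 m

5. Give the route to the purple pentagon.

turn left 37°, forward 5.0 m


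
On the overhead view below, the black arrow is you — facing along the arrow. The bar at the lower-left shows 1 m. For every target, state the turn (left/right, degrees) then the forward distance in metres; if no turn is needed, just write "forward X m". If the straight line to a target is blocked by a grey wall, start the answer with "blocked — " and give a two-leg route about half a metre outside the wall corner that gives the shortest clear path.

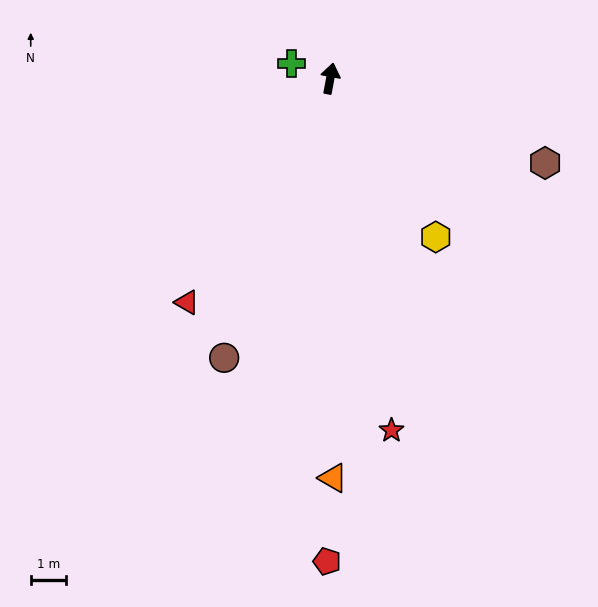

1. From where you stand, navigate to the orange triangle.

turn right 169°, forward 11.4 m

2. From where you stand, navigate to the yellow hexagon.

turn right 136°, forward 5.4 m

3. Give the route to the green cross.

turn left 79°, forward 1.2 m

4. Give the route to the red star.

turn right 160°, forward 10.2 m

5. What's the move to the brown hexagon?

turn right 101°, forward 6.6 m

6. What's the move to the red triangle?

turn left 158°, forward 7.6 m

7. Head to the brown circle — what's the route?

turn left 170°, forward 8.5 m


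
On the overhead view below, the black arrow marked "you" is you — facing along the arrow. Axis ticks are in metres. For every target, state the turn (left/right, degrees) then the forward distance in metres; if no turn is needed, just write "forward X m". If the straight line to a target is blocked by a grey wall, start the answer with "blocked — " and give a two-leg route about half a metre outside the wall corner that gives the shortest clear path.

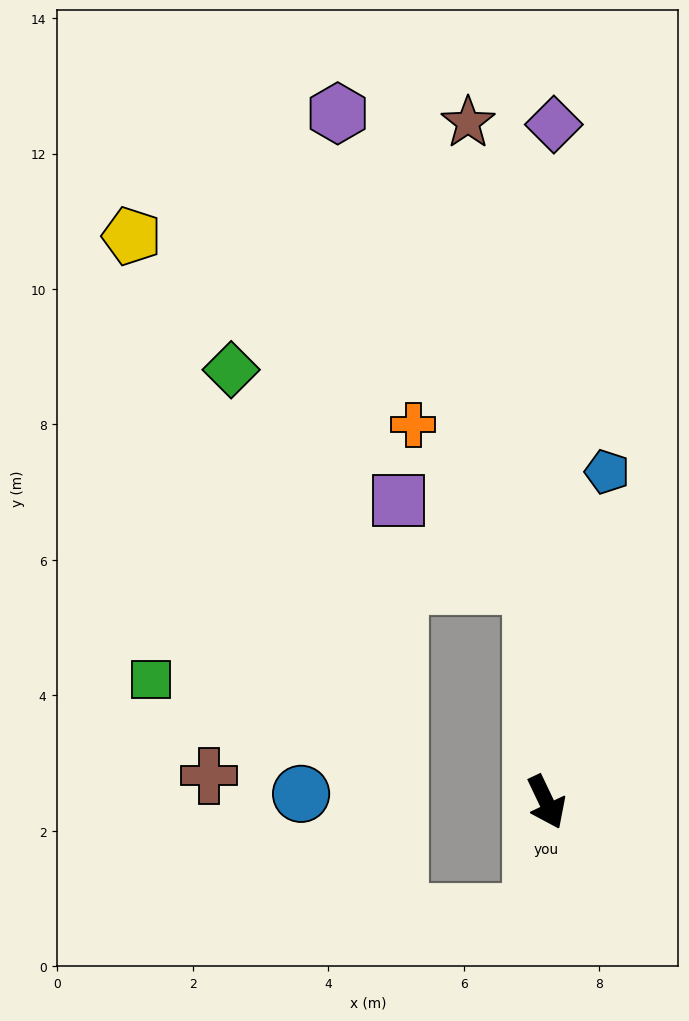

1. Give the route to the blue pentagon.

turn left 144°, forward 5.0 m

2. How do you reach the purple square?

blocked — turn left 159°, forward 3.2 m, then turn left 53°, forward 2.3 m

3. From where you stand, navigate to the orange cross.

blocked — turn left 159°, forward 3.2 m, then turn left 32°, forward 2.9 m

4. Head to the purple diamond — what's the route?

turn left 154°, forward 10.0 m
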